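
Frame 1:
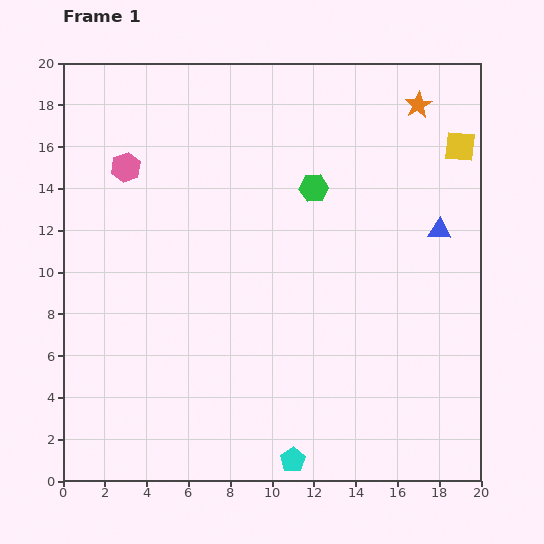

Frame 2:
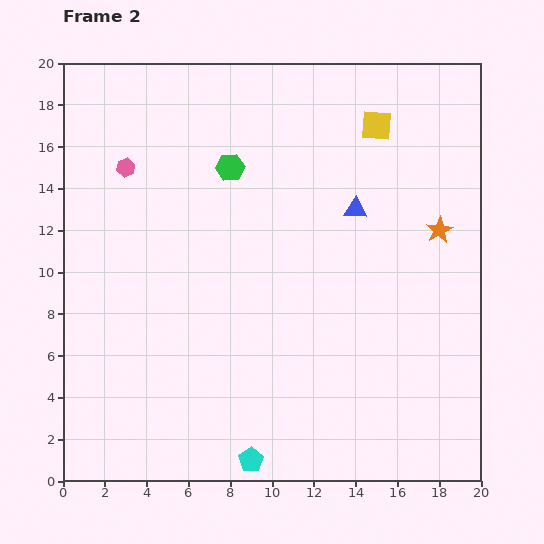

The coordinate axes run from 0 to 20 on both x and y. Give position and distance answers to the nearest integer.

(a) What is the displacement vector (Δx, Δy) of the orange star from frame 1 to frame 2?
(1, -6)

The orange star was at (17, 18) in frame 1 and (18, 12) in frame 2.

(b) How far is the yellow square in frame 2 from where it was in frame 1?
4

The yellow square moved from (19, 16) to (15, 17), a distance of √(4² + 1²) ≈ 4.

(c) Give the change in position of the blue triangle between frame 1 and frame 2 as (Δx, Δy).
(-4, 1)

The blue triangle was at (18, 12) in frame 1 and (14, 13) in frame 2.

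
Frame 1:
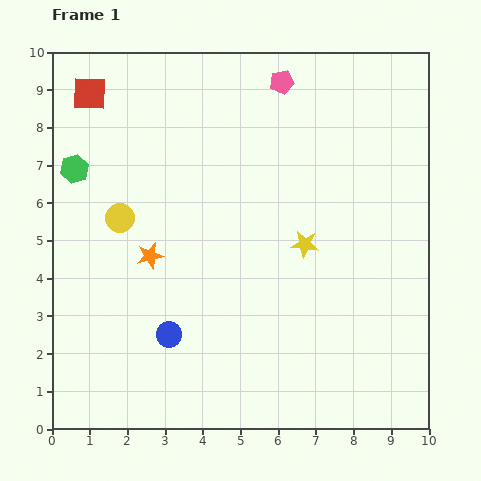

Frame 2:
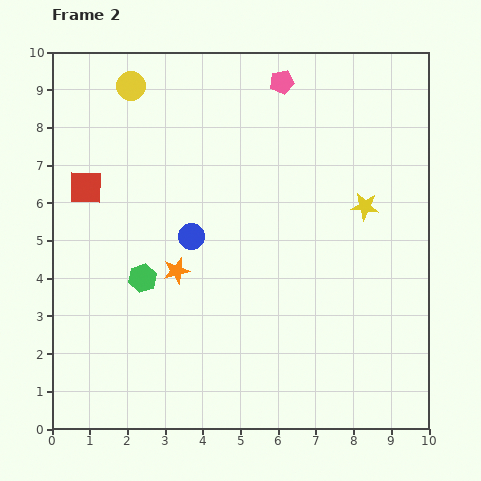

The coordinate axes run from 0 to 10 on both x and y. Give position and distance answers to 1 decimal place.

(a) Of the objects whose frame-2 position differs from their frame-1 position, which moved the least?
the orange star

(moved 0.8)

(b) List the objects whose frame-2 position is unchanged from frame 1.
the pink pentagon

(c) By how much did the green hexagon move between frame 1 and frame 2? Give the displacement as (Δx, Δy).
(1.8, -2.9)

The green hexagon was at (0.6, 6.9) in frame 1 and (2.4, 4.0) in frame 2.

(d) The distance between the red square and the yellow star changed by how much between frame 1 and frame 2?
+0.4

Distance in frame 1: 7.0. Distance in frame 2: 7.4.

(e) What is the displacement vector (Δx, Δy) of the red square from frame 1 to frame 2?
(-0.1, -2.5)

The red square was at (1.0, 8.9) in frame 1 and (0.9, 6.4) in frame 2.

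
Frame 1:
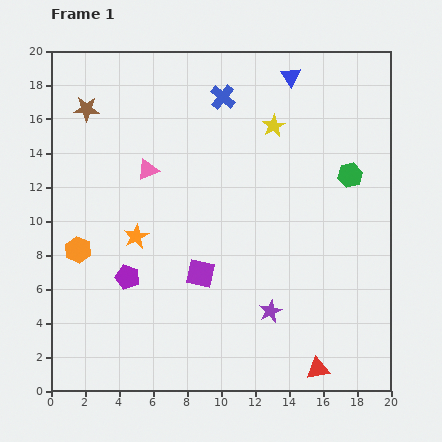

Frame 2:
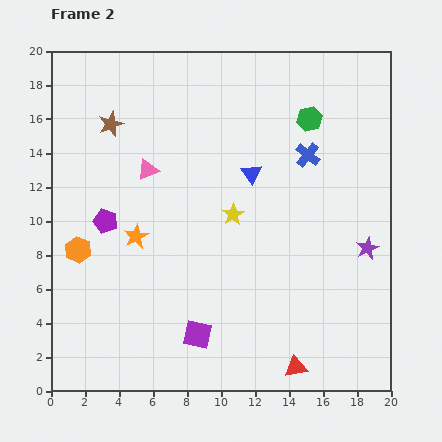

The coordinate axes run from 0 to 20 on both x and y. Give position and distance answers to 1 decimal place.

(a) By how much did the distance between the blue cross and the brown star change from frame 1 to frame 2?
+3.7

Distance in frame 1: 8.0. Distance in frame 2: 11.7.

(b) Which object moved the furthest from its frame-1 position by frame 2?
the purple star

(moved 6.8; next 6.1)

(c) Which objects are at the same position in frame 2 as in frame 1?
the pink triangle, the orange hexagon, the orange star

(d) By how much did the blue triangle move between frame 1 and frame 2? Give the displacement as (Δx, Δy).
(-2.3, -5.7)

The blue triangle was at (14.1, 18.5) in frame 1 and (11.8, 12.8) in frame 2.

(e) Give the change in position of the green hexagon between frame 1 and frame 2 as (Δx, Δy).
(-2.4, 3.3)

The green hexagon was at (17.6, 12.7) in frame 1 and (15.2, 16.0) in frame 2.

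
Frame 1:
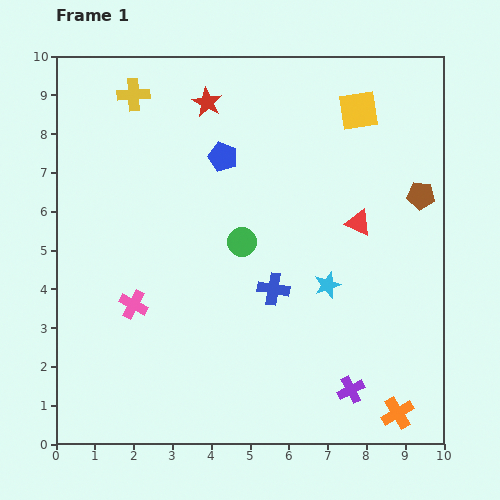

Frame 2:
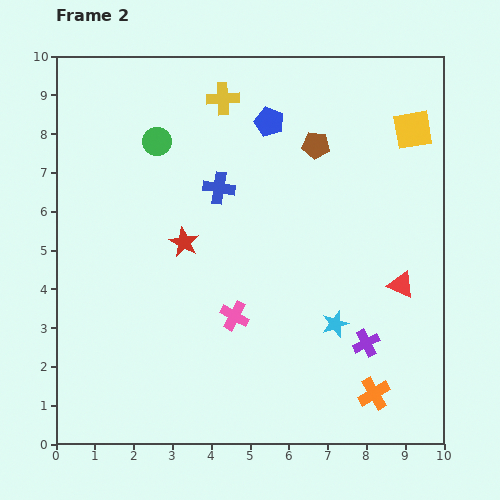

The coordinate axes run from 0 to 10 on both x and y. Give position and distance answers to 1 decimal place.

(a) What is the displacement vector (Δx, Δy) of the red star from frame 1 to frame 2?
(-0.6, -3.6)

The red star was at (3.9, 8.8) in frame 1 and (3.3, 5.2) in frame 2.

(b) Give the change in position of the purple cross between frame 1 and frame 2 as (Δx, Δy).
(0.4, 1.2)

The purple cross was at (7.6, 1.4) in frame 1 and (8.0, 2.6) in frame 2.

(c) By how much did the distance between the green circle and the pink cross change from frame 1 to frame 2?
+1.7

Distance in frame 1: 3.2. Distance in frame 2: 4.9.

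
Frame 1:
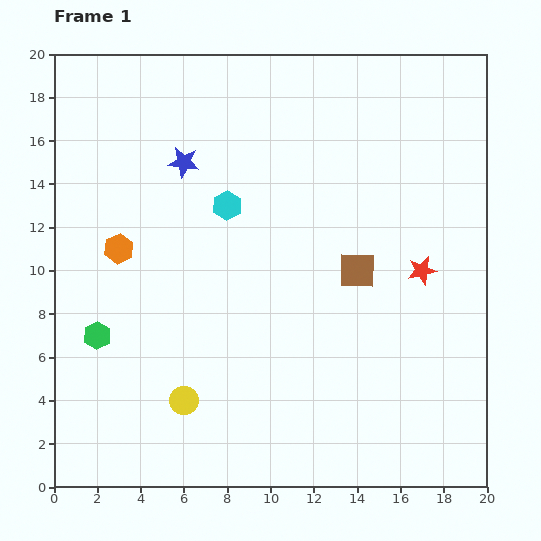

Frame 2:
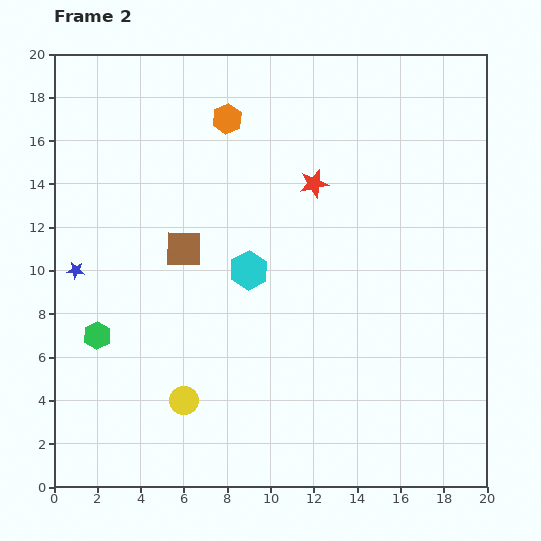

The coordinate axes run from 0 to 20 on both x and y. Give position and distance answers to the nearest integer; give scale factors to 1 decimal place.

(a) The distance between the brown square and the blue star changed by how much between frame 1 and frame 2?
-4

Distance in frame 1: 9. Distance in frame 2: 5.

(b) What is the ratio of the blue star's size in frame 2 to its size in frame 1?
0.6×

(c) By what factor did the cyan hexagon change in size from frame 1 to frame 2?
1.3×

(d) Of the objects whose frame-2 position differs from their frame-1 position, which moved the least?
the cyan hexagon

(moved 3)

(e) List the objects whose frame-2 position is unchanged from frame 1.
the green hexagon, the yellow circle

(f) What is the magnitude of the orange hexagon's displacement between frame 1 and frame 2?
8

The orange hexagon moved from (3, 11) to (8, 17), a distance of √(5² + 6²) ≈ 8.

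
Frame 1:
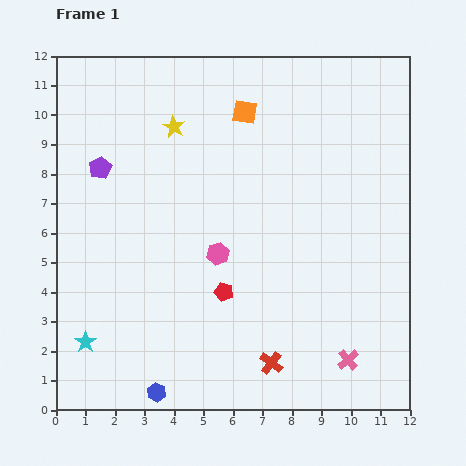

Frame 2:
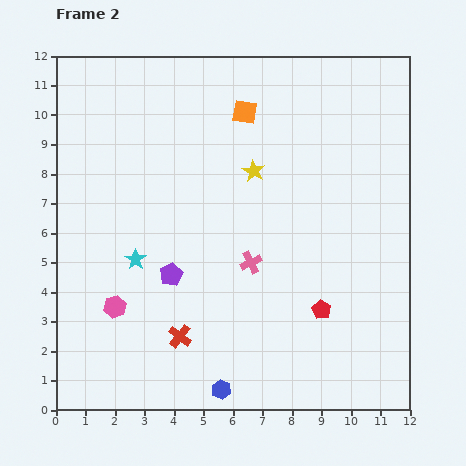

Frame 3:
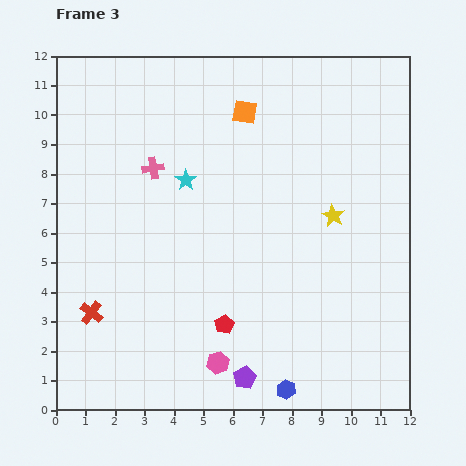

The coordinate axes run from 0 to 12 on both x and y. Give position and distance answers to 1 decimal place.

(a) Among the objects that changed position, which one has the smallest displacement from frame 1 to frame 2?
the blue hexagon

(moved 2.2)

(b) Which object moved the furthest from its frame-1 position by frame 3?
the pink cross

(moved 9.3; next 8.6)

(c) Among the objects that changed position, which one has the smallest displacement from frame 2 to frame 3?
the blue hexagon

(moved 2.2)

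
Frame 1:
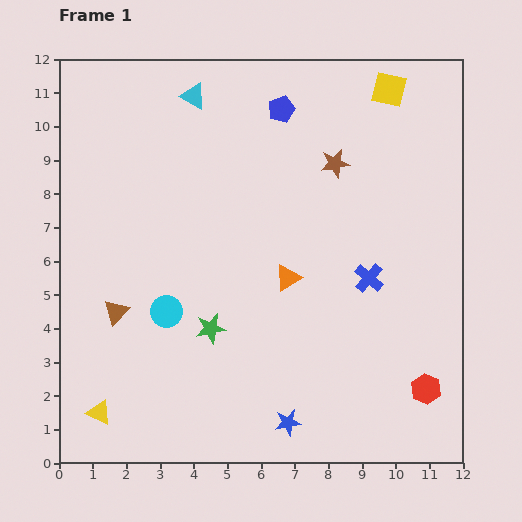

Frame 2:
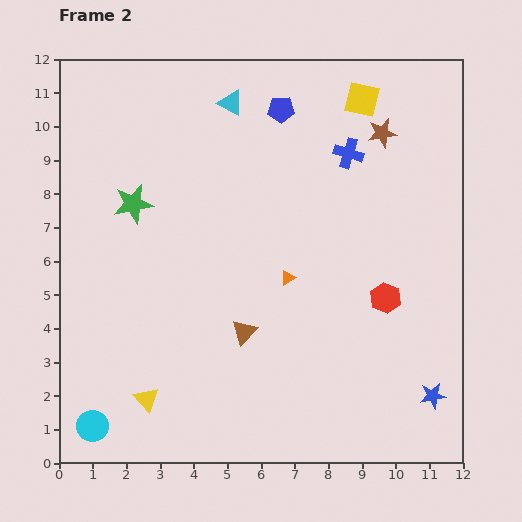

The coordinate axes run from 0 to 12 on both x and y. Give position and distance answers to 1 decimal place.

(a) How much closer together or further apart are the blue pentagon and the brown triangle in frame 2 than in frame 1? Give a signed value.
-1.0

Distance in frame 1: 7.7. Distance in frame 2: 6.7.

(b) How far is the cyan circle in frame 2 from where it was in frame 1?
4.0

The cyan circle moved from (3.2, 4.5) to (1.0, 1.1), a distance of √(2.2² + 3.4²) ≈ 4.0.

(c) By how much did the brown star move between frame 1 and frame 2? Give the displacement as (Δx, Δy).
(1.4, 0.9)

The brown star was at (8.2, 8.9) in frame 1 and (9.6, 9.8) in frame 2.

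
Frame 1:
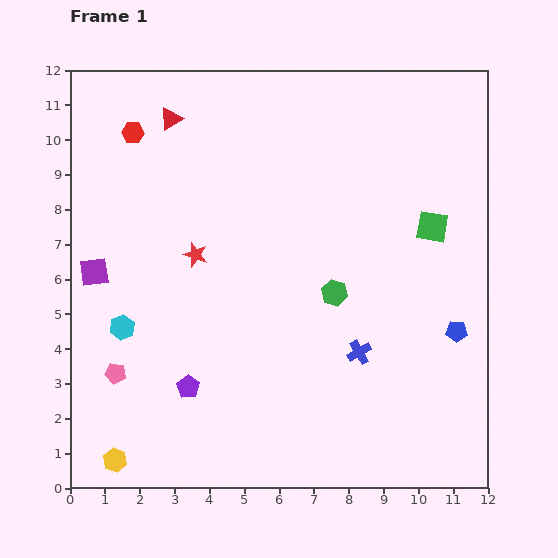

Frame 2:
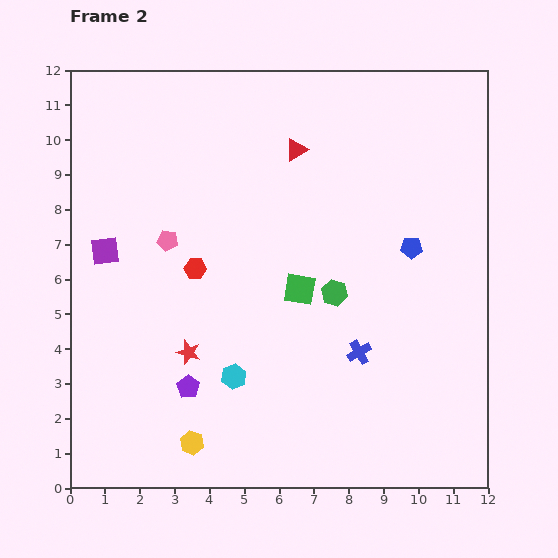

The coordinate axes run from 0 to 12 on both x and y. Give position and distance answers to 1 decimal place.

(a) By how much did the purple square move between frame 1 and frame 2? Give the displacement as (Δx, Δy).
(0.3, 0.6)

The purple square was at (0.7, 6.2) in frame 1 and (1.0, 6.8) in frame 2.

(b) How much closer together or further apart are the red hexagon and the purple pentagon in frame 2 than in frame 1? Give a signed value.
-4.1

Distance in frame 1: 7.5. Distance in frame 2: 3.4.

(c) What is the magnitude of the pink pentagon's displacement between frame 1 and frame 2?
4.1

The pink pentagon moved from (1.3, 3.3) to (2.8, 7.1), a distance of √(1.5² + 3.8²) ≈ 4.1.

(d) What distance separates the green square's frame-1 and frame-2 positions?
4.2

The green square moved from (10.4, 7.5) to (6.6, 5.7), a distance of √(3.8² + 1.8²) ≈ 4.2.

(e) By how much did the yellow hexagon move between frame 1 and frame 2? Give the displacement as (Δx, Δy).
(2.2, 0.5)

The yellow hexagon was at (1.3, 0.8) in frame 1 and (3.5, 1.3) in frame 2.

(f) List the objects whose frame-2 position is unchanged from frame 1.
the blue cross, the green hexagon, the purple pentagon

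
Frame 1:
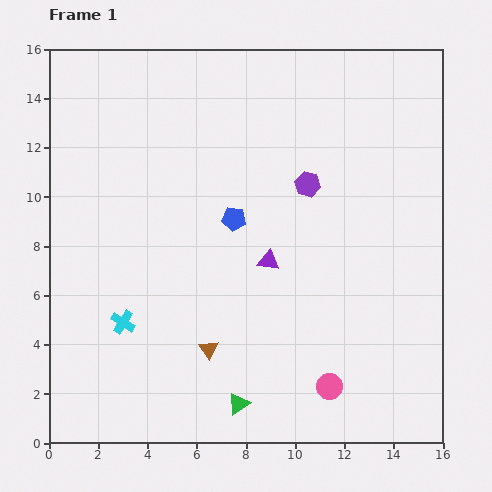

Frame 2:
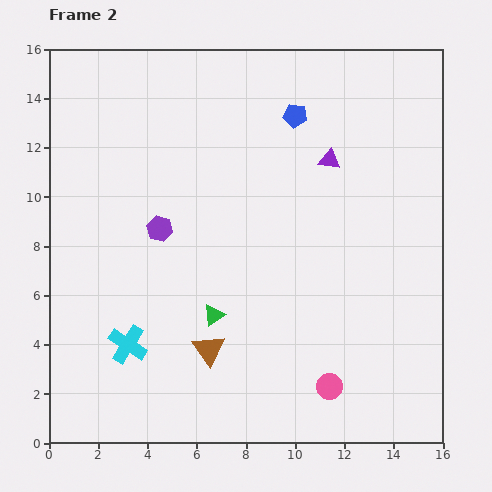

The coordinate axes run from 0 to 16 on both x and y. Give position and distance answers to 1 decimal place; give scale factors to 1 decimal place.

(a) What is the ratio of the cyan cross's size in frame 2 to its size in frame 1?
1.6×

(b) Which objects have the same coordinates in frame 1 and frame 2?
the pink circle, the brown triangle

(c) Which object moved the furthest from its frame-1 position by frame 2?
the purple hexagon

(moved 6.3; next 4.9)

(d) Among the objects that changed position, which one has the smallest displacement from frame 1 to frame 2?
the cyan cross

(moved 0.9)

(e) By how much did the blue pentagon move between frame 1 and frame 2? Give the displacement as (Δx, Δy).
(2.5, 4.2)

The blue pentagon was at (7.5, 9.1) in frame 1 and (10.0, 13.3) in frame 2.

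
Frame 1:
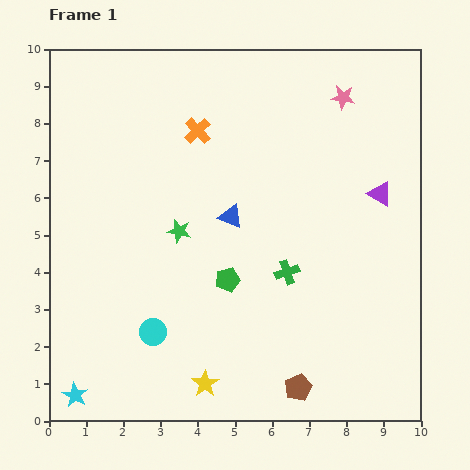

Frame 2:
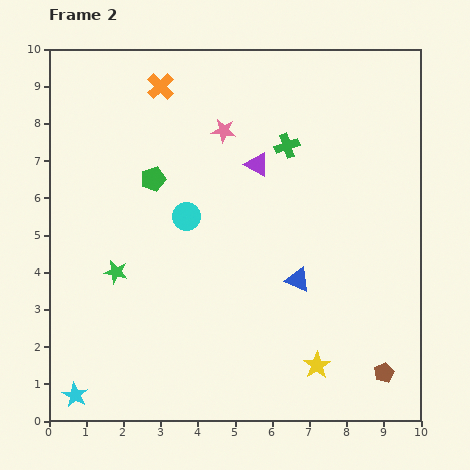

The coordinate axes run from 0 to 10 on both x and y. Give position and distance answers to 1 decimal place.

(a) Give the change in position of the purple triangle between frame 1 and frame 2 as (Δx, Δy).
(-3.3, 0.8)

The purple triangle was at (8.9, 6.1) in frame 1 and (5.6, 6.9) in frame 2.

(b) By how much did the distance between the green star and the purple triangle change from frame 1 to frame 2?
-0.7

Distance in frame 1: 5.5. Distance in frame 2: 4.8.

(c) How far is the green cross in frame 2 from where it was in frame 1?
3.4

The green cross moved from (6.4, 4.0) to (6.4, 7.4), a distance of √(0.0² + 3.4²) ≈ 3.4.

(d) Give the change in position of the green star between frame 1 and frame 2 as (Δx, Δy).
(-1.7, -1.1)

The green star was at (3.5, 5.1) in frame 1 and (1.8, 4.0) in frame 2.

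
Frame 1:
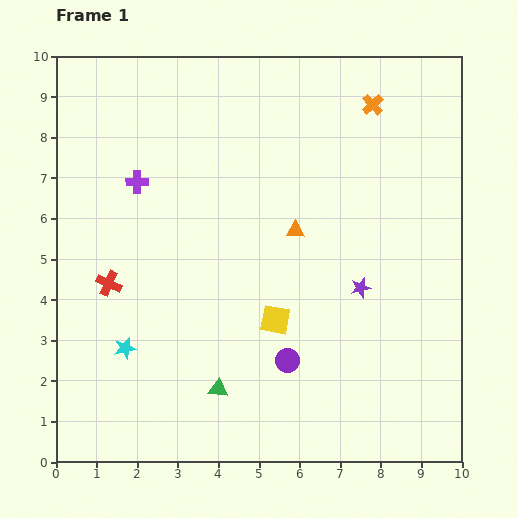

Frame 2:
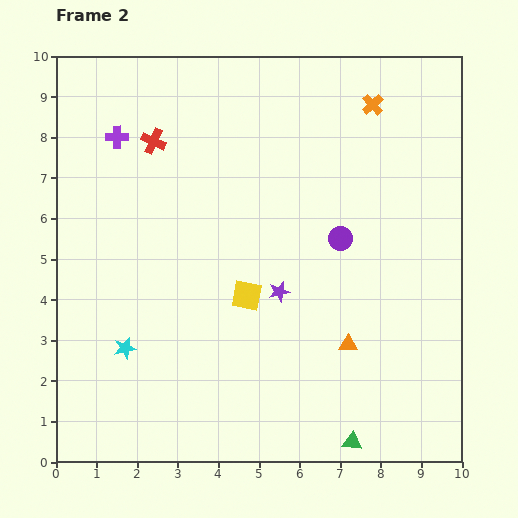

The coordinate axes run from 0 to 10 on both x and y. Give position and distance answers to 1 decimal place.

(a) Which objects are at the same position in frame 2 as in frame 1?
the cyan star, the orange cross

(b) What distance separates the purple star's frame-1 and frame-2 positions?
2.0

The purple star moved from (7.5, 4.3) to (5.5, 4.2), a distance of √(2.0² + 0.1²) ≈ 2.0.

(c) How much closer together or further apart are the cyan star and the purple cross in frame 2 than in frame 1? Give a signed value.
+1.1

Distance in frame 1: 4.1. Distance in frame 2: 5.2.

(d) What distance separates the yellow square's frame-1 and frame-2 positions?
0.9

The yellow square moved from (5.4, 3.5) to (4.7, 4.1), a distance of √(0.7² + 0.6²) ≈ 0.9.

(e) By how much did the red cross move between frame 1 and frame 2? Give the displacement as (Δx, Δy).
(1.1, 3.5)

The red cross was at (1.3, 4.4) in frame 1 and (2.4, 7.9) in frame 2.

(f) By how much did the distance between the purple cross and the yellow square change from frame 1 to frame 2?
+0.2

Distance in frame 1: 4.8. Distance in frame 2: 5.0.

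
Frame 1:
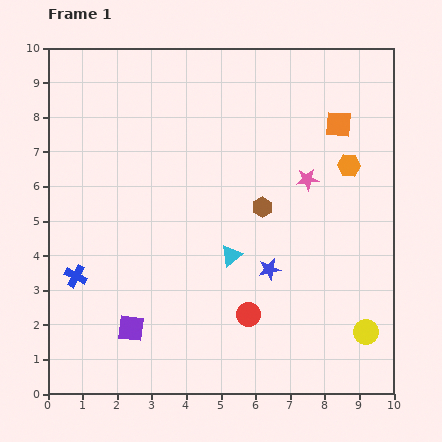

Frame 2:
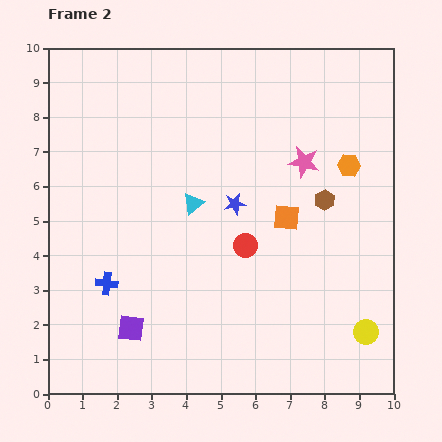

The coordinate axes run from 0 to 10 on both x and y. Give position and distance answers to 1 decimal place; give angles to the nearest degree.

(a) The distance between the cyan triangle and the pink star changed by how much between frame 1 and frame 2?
+0.3

Distance in frame 1: 3.1. Distance in frame 2: 3.4.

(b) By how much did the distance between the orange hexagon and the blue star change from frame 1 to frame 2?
-0.3

Distance in frame 1: 3.8. Distance in frame 2: 3.5.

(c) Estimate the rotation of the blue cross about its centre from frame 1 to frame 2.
22° counter-clockwise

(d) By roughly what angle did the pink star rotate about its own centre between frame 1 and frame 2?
18° clockwise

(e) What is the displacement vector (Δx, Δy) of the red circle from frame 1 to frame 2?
(-0.1, 2.0)

The red circle was at (5.8, 2.3) in frame 1 and (5.7, 4.3) in frame 2.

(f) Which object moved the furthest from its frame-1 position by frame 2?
the orange square

(moved 3.1; next 2.1)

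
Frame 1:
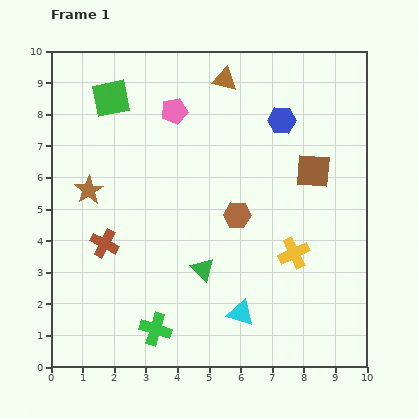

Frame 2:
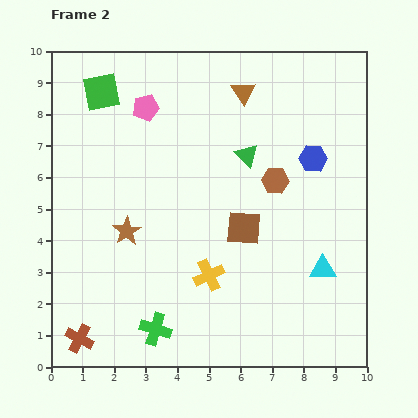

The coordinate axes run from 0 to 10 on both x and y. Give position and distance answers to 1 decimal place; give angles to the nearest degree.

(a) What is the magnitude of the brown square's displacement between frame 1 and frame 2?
2.8

The brown square moved from (8.3, 6.2) to (6.1, 4.4), a distance of √(2.2² + 1.8²) ≈ 2.8.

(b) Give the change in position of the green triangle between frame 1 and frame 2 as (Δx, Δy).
(1.4, 3.6)

The green triangle was at (4.8, 3.1) in frame 1 and (6.2, 6.7) in frame 2.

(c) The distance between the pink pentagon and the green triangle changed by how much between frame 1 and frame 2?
-1.6

Distance in frame 1: 5.1. Distance in frame 2: 3.5.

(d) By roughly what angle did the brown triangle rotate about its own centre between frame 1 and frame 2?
43° clockwise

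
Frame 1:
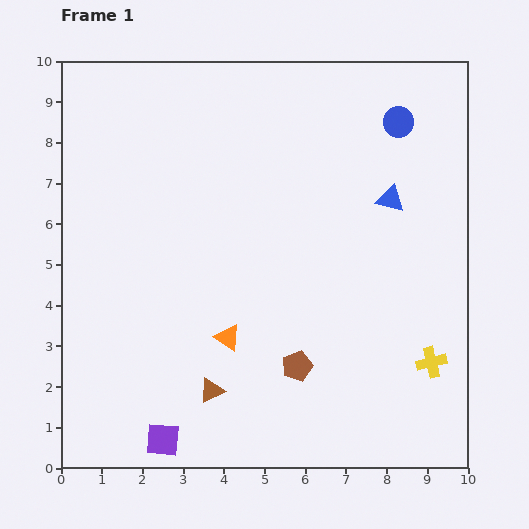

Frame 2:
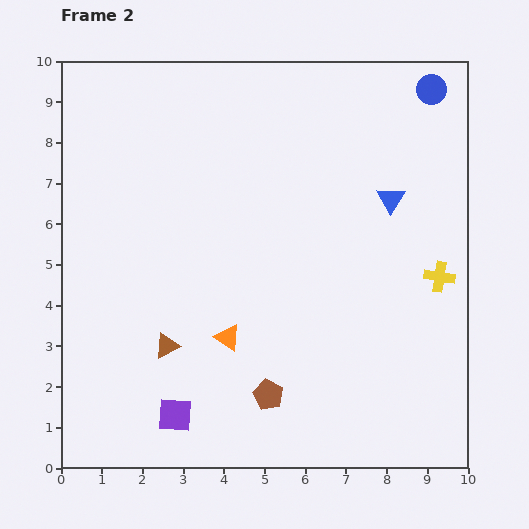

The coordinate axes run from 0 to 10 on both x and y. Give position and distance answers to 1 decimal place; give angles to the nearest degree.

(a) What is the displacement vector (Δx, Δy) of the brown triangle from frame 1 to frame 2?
(-1.1, 1.1)

The brown triangle was at (3.7, 1.9) in frame 1 and (2.6, 3.0) in frame 2.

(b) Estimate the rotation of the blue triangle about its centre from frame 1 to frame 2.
48° clockwise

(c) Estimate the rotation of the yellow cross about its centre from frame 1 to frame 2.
23° clockwise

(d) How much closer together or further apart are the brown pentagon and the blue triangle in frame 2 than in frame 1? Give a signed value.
+1.0

Distance in frame 1: 4.7. Distance in frame 2: 5.7.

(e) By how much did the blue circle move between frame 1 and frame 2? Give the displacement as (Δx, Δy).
(0.8, 0.8)

The blue circle was at (8.3, 8.5) in frame 1 and (9.1, 9.3) in frame 2.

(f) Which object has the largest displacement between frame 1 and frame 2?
the yellow cross

(moved 2.1; next 1.6)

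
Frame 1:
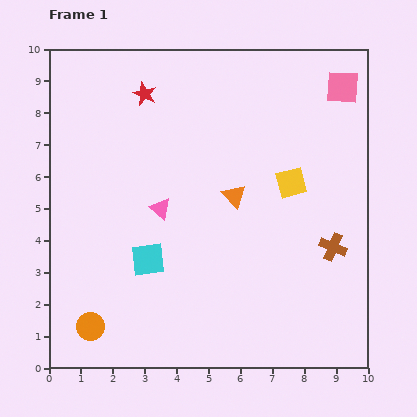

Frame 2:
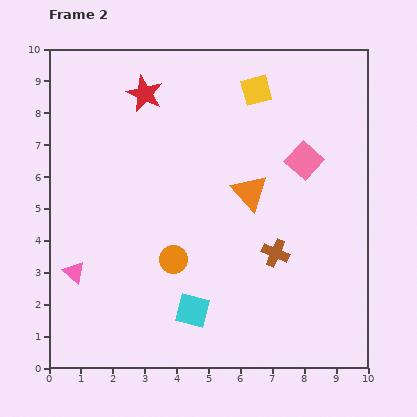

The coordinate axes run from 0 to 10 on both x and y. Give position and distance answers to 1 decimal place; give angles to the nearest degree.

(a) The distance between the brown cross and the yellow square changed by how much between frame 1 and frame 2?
+2.7

Distance in frame 1: 2.4. Distance in frame 2: 5.1.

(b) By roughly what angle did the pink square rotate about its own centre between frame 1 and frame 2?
38° clockwise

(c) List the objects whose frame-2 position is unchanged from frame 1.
the red star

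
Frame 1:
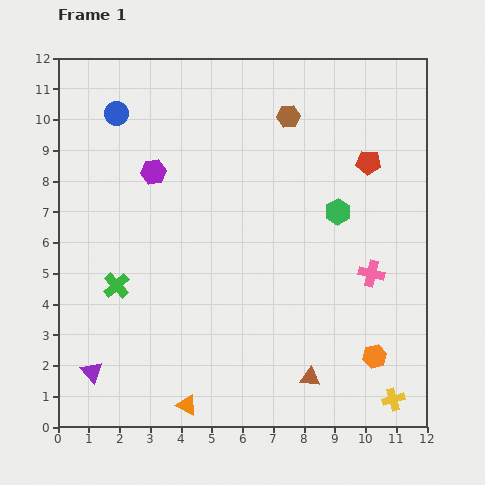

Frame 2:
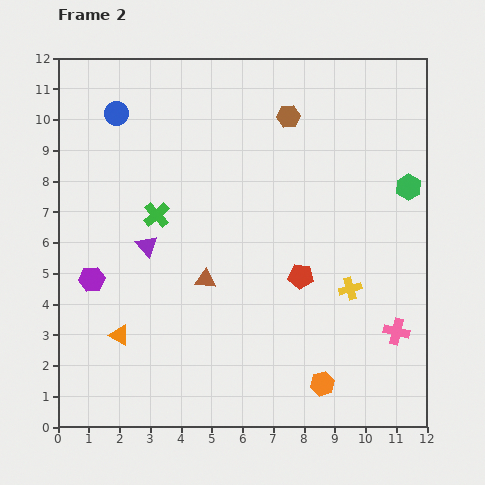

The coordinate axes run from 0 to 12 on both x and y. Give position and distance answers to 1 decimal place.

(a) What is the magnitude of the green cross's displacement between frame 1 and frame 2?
2.6

The green cross moved from (1.9, 4.6) to (3.2, 6.9), a distance of √(1.3² + 2.3²) ≈ 2.6.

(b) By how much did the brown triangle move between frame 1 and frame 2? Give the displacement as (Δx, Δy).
(-3.4, 3.2)

The brown triangle was at (8.2, 1.6) in frame 1 and (4.8, 4.8) in frame 2.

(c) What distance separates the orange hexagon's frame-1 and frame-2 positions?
1.9

The orange hexagon moved from (10.3, 2.3) to (8.6, 1.4), a distance of √(1.7² + 0.9²) ≈ 1.9.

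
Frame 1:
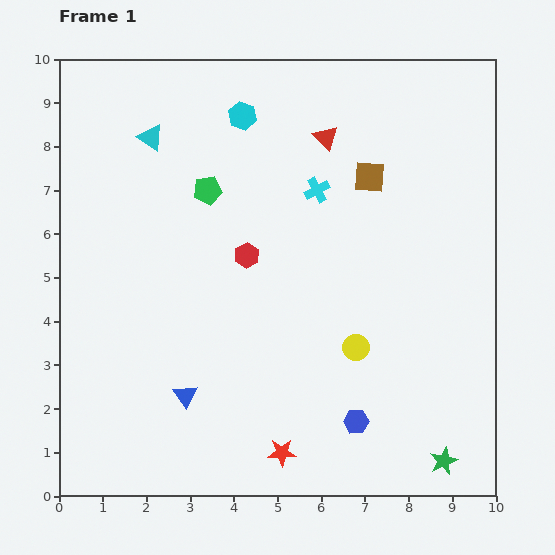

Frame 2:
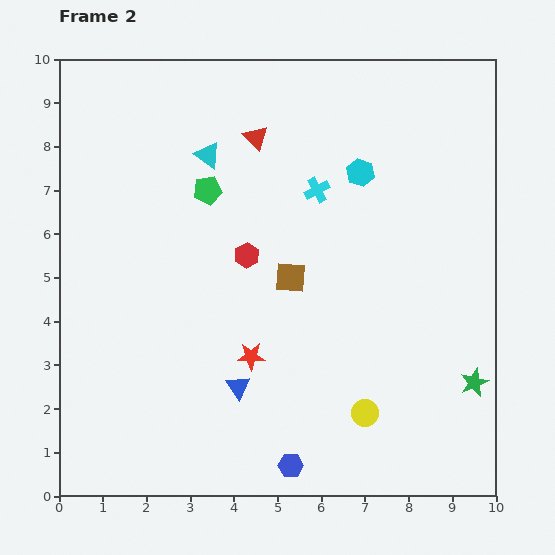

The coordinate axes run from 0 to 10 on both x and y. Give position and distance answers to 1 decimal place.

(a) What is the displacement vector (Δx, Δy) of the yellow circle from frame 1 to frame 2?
(0.2, -1.5)

The yellow circle was at (6.8, 3.4) in frame 1 and (7.0, 1.9) in frame 2.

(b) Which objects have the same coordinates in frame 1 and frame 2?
the green pentagon, the red hexagon, the cyan cross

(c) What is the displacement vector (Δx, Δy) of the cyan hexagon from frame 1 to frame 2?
(2.7, -1.3)

The cyan hexagon was at (4.2, 8.7) in frame 1 and (6.9, 7.4) in frame 2.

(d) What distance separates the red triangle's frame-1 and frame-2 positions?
1.6

The red triangle moved from (6.1, 8.2) to (4.5, 8.2), a distance of √(1.6² + 0.0²) ≈ 1.6.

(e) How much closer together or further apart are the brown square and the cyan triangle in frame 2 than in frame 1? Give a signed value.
-1.7

Distance in frame 1: 5.1. Distance in frame 2: 3.4.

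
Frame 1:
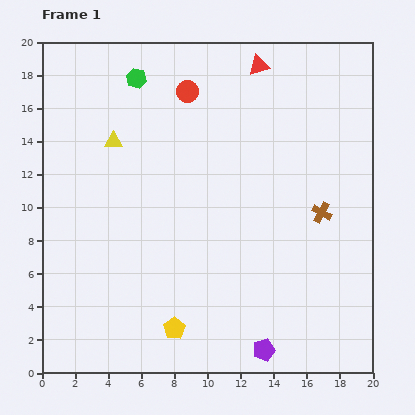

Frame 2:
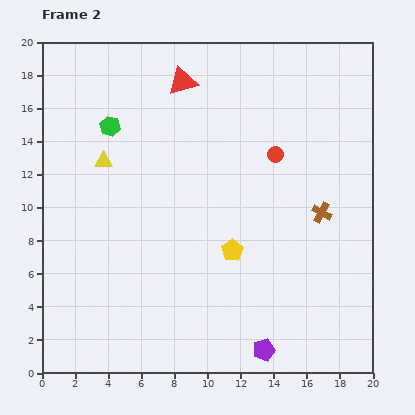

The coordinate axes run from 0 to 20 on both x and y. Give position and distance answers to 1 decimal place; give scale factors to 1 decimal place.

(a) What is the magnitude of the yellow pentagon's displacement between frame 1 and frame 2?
5.9

The yellow pentagon moved from (8.0, 2.7) to (11.5, 7.4), a distance of √(3.5² + 4.7²) ≈ 5.9.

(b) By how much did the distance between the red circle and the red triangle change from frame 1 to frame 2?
+2.5

Distance in frame 1: 4.6. Distance in frame 2: 7.1.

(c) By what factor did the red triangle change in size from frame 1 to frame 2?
1.4×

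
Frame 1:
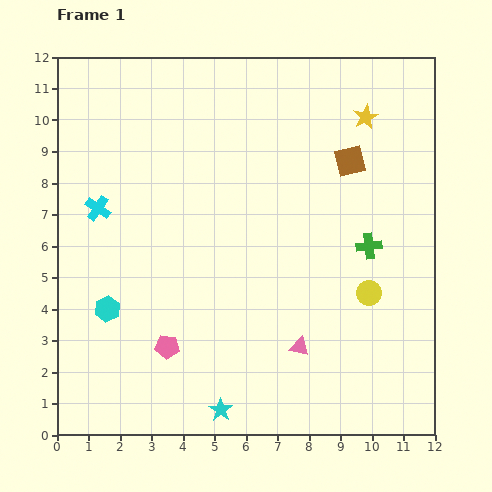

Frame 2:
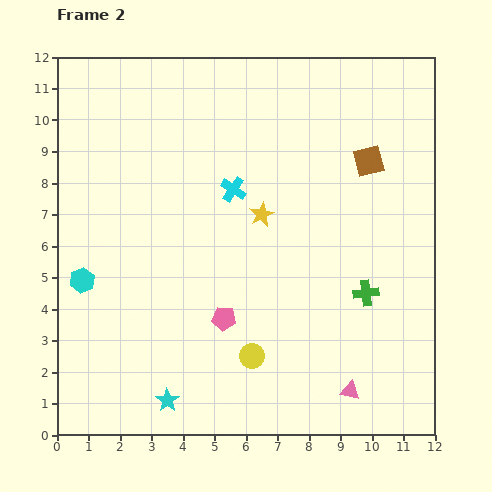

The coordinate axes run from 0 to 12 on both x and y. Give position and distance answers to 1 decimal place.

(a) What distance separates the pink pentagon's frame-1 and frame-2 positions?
2.0

The pink pentagon moved from (3.5, 2.8) to (5.3, 3.7), a distance of √(1.8² + 0.9²) ≈ 2.0.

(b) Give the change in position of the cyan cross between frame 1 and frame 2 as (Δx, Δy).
(4.3, 0.6)

The cyan cross was at (1.3, 7.2) in frame 1 and (5.6, 7.8) in frame 2.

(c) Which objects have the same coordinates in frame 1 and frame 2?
none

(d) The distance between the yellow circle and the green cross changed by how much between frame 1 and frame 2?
+2.6

Distance in frame 1: 1.5. Distance in frame 2: 4.1.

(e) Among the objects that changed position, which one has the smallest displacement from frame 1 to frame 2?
the brown square

(moved 0.6)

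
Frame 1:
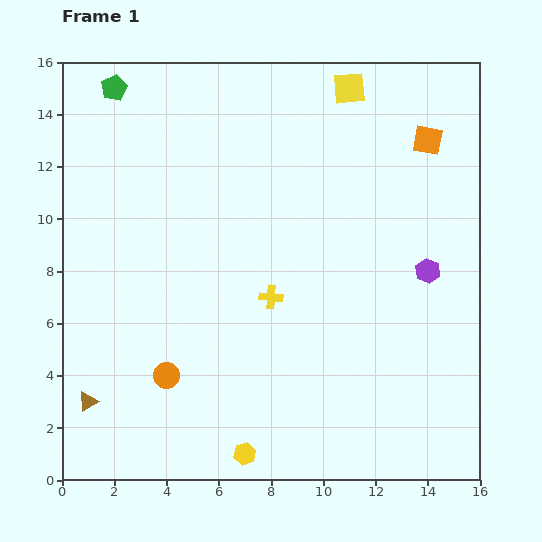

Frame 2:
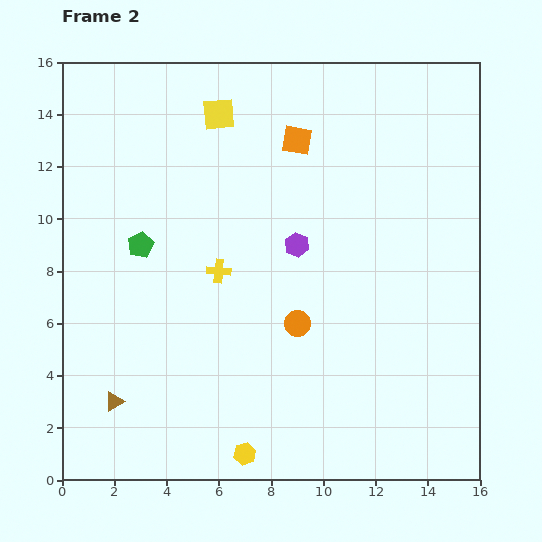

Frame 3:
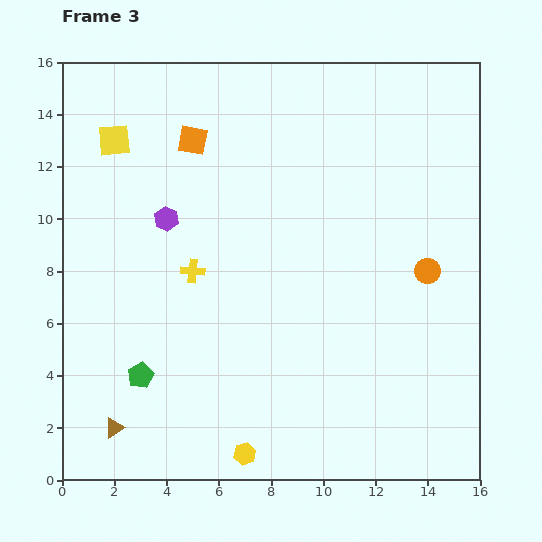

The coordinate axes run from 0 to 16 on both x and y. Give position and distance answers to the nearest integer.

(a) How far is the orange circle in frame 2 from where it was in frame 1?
5

The orange circle moved from (4, 4) to (9, 6), a distance of √(5² + 2²) ≈ 5.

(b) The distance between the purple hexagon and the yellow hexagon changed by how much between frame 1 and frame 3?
-1

Distance in frame 1: 10. Distance in frame 3: 9.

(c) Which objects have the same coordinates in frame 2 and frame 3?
the yellow hexagon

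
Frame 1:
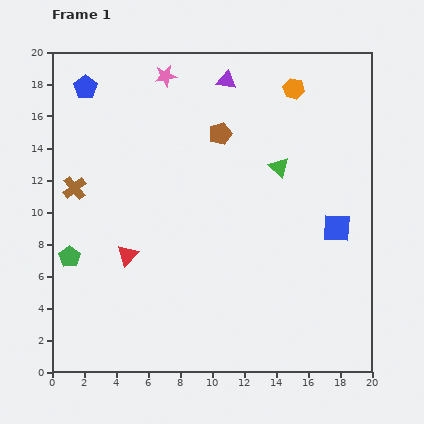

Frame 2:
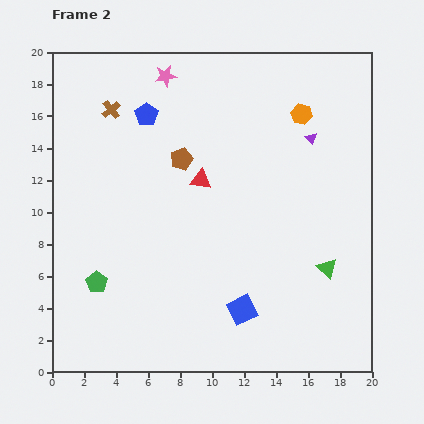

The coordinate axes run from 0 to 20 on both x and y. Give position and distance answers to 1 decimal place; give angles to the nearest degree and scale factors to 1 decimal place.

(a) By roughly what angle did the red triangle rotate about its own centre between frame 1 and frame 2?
53° clockwise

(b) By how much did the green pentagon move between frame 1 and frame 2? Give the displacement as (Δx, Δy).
(1.7, -1.6)

The green pentagon was at (1.1, 7.2) in frame 1 and (2.8, 5.6) in frame 2.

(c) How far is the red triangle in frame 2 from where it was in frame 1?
6.6

The red triangle moved from (4.7, 7.3) to (9.3, 12.0), a distance of √(4.6² + 4.7²) ≈ 6.6.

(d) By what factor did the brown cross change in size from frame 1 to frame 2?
0.8×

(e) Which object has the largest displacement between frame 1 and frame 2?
the blue square

(moved 7.8; next 7.0)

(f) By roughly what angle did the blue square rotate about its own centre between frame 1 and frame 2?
29° counter-clockwise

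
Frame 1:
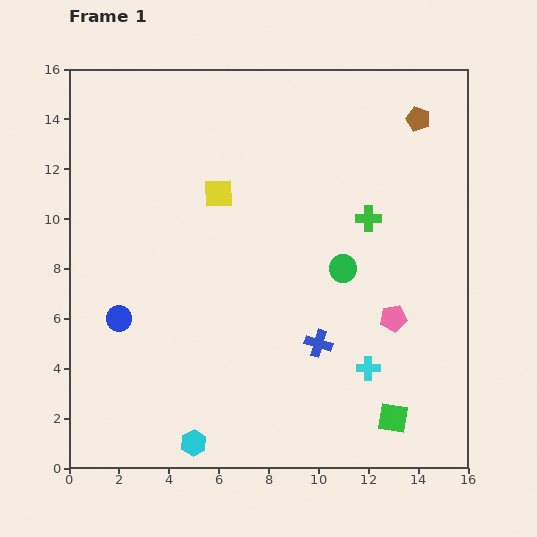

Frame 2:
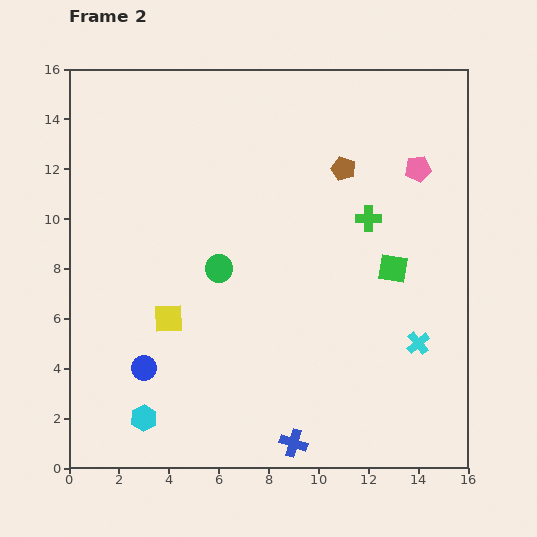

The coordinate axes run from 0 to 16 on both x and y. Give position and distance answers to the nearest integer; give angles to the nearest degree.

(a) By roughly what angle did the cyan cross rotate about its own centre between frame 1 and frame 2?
39° counter-clockwise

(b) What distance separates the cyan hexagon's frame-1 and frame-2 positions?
2

The cyan hexagon moved from (5, 1) to (3, 2), a distance of √(2² + 1²) ≈ 2.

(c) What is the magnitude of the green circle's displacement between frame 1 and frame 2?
5

The green circle moved from (11, 8) to (6, 8), a distance of √(5² + 0²) ≈ 5.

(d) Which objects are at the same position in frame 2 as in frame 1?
the green cross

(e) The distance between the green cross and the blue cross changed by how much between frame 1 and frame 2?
+4

Distance in frame 1: 5. Distance in frame 2: 9.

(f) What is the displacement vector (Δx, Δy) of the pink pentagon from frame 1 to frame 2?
(1, 6)

The pink pentagon was at (13, 6) in frame 1 and (14, 12) in frame 2.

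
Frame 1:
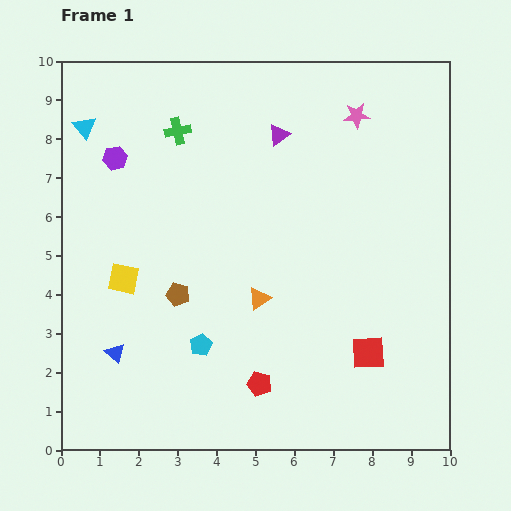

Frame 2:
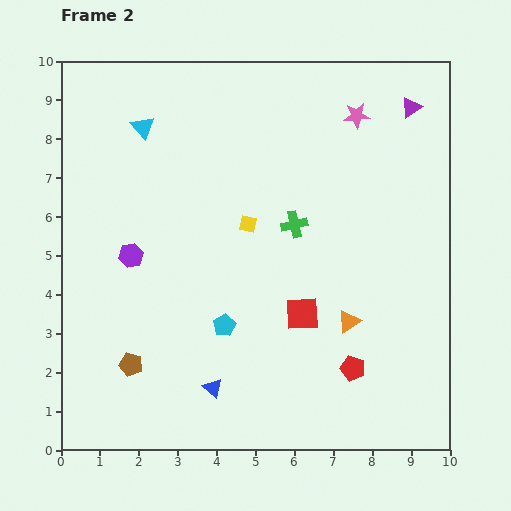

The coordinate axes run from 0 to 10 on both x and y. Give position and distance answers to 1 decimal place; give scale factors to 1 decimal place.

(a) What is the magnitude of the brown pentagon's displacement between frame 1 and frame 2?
2.2

The brown pentagon moved from (3.0, 4.0) to (1.8, 2.2), a distance of √(1.2² + 1.8²) ≈ 2.2.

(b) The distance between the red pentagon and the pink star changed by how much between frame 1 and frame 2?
-0.8

Distance in frame 1: 7.3. Distance in frame 2: 6.5.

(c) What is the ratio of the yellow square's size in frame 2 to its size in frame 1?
0.6×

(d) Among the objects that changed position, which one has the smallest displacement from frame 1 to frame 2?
the cyan pentagon

(moved 0.8)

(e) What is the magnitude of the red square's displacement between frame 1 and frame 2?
2.0

The red square moved from (7.9, 2.5) to (6.2, 3.5), a distance of √(1.7² + 1.0²) ≈ 2.0.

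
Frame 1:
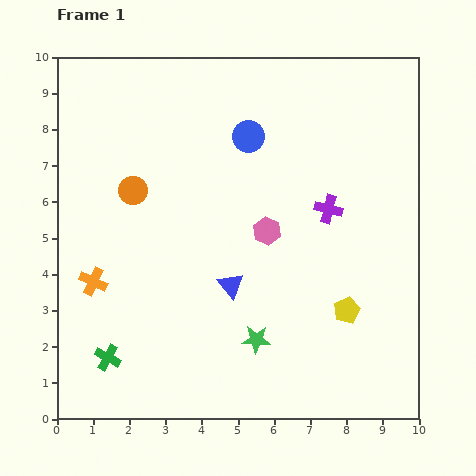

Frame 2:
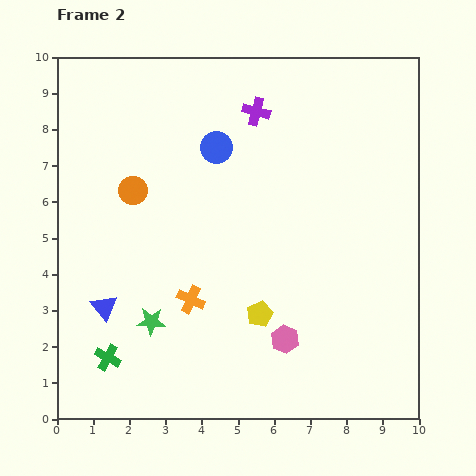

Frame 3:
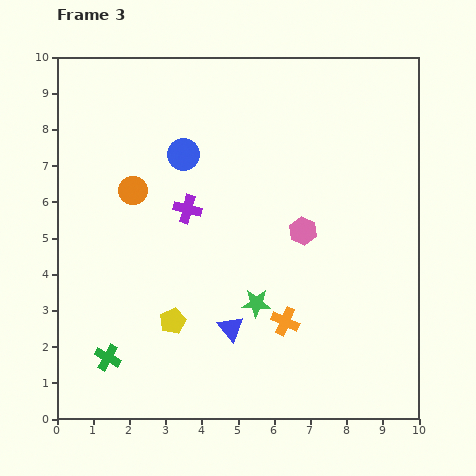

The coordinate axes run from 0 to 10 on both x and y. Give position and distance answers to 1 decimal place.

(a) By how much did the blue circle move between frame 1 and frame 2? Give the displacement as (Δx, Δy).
(-0.9, -0.3)

The blue circle was at (5.3, 7.8) in frame 1 and (4.4, 7.5) in frame 2.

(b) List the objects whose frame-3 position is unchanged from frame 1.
the green cross, the orange circle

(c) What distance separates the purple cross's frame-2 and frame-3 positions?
3.3

The purple cross moved from (5.5, 8.5) to (3.6, 5.8), a distance of √(1.9² + 2.7²) ≈ 3.3.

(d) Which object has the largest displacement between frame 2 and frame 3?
the blue triangle

(moved 3.6; next 3.3)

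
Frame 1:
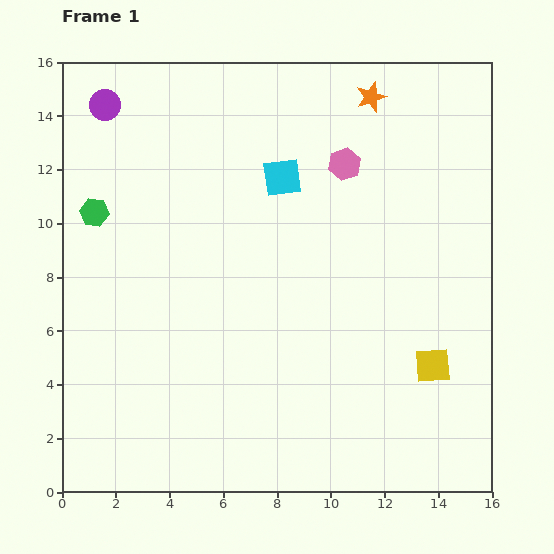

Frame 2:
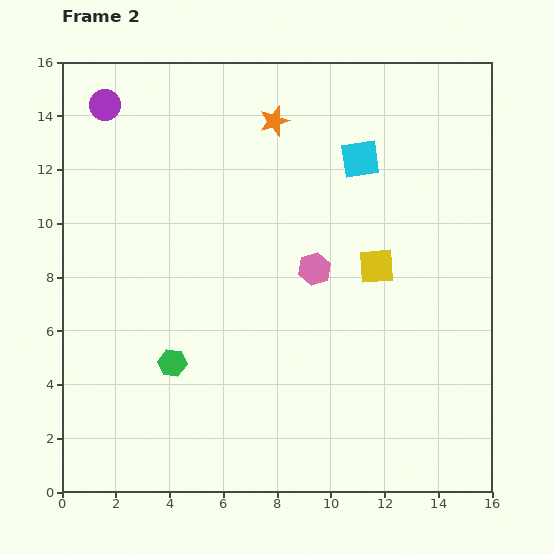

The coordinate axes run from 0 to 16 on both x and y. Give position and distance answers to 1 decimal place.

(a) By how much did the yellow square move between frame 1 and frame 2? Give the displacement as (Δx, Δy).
(-2.1, 3.7)

The yellow square was at (13.8, 4.7) in frame 1 and (11.7, 8.4) in frame 2.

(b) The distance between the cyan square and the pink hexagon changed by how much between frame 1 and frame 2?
+2.0

Distance in frame 1: 2.4. Distance in frame 2: 4.4.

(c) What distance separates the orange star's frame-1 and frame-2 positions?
3.7

The orange star moved from (11.5, 14.7) to (7.9, 13.8), a distance of √(3.6² + 0.9²) ≈ 3.7.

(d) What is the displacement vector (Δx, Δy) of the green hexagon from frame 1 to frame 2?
(2.9, -5.6)

The green hexagon was at (1.2, 10.4) in frame 1 and (4.1, 4.8) in frame 2.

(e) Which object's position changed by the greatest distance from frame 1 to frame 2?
the green hexagon

(moved 6.3; next 4.3)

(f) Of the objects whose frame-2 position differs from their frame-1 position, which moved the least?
the cyan square

(moved 3.0)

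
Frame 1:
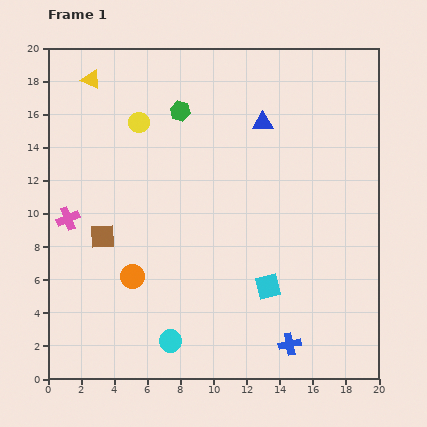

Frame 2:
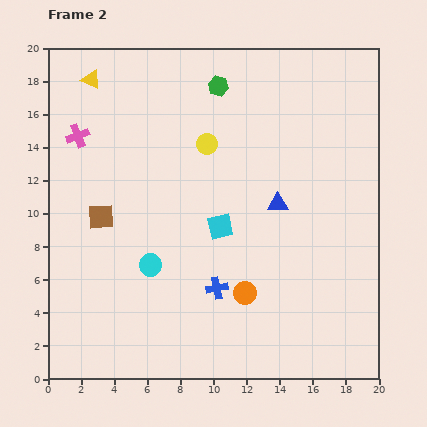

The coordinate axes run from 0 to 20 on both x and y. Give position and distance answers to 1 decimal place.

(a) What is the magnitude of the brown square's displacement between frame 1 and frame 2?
1.2

The brown square moved from (3.3, 8.6) to (3.2, 9.8), a distance of √(0.1² + 1.2²) ≈ 1.2.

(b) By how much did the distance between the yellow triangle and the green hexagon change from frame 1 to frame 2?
+2.0

Distance in frame 1: 5.7. Distance in frame 2: 7.7.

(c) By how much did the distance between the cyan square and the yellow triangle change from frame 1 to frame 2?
-4.7

Distance in frame 1: 16.5. Distance in frame 2: 11.8.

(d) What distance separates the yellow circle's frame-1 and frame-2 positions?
4.3

The yellow circle moved from (5.5, 15.5) to (9.6, 14.2), a distance of √(4.1² + 1.3²) ≈ 4.3.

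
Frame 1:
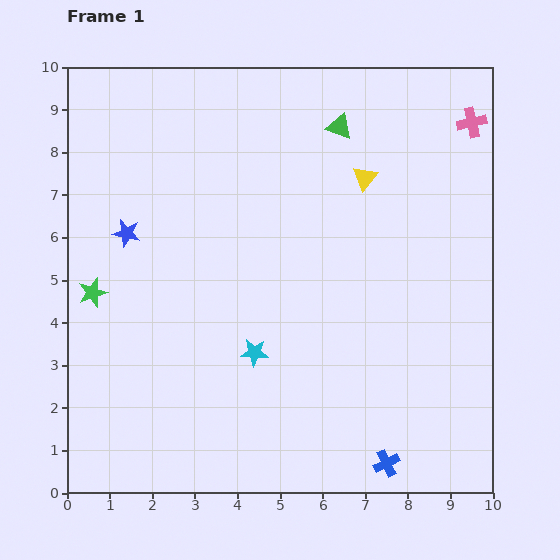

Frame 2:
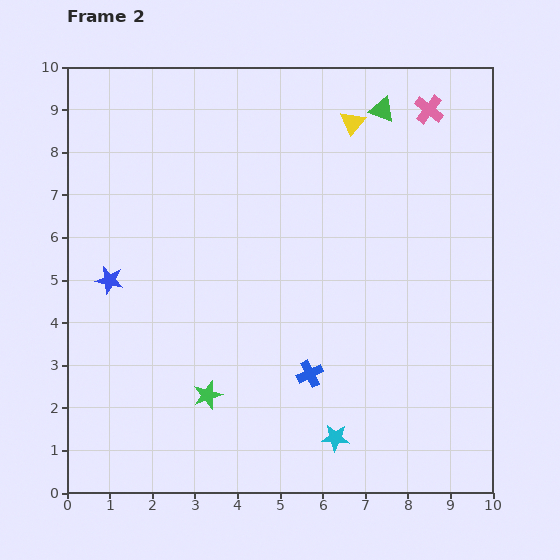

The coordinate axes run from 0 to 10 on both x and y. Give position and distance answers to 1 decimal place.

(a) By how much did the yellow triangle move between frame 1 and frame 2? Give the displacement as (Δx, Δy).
(-0.3, 1.3)

The yellow triangle was at (7.0, 7.4) in frame 1 and (6.7, 8.7) in frame 2.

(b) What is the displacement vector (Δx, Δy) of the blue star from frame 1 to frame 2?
(-0.4, -1.1)

The blue star was at (1.4, 6.1) in frame 1 and (1.0, 5.0) in frame 2.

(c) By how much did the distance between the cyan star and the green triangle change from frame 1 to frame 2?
+2.1

Distance in frame 1: 5.7. Distance in frame 2: 7.8.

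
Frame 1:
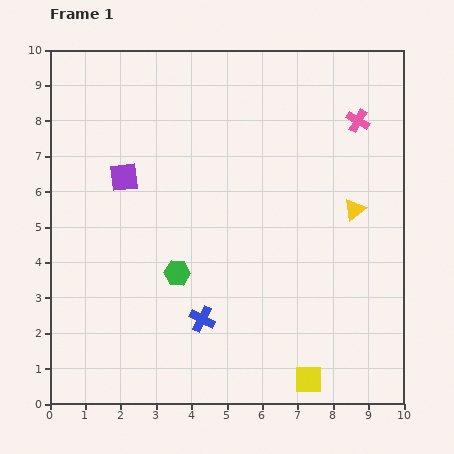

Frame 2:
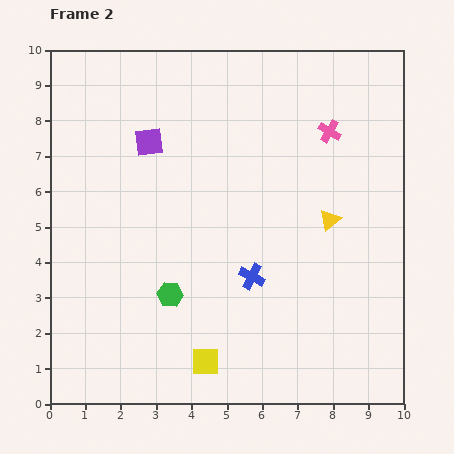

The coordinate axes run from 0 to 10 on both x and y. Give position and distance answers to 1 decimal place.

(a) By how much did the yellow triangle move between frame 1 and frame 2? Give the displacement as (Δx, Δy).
(-0.7, -0.3)

The yellow triangle was at (8.6, 5.5) in frame 1 and (7.9, 5.2) in frame 2.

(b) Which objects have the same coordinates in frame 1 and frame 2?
none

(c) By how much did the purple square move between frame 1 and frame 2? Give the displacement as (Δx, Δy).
(0.7, 1.0)

The purple square was at (2.1, 6.4) in frame 1 and (2.8, 7.4) in frame 2.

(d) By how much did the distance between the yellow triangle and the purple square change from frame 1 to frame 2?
-1.0

Distance in frame 1: 6.6. Distance in frame 2: 5.6.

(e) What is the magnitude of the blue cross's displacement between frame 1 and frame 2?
1.8

The blue cross moved from (4.3, 2.4) to (5.7, 3.6), a distance of √(1.4² + 1.2²) ≈ 1.8.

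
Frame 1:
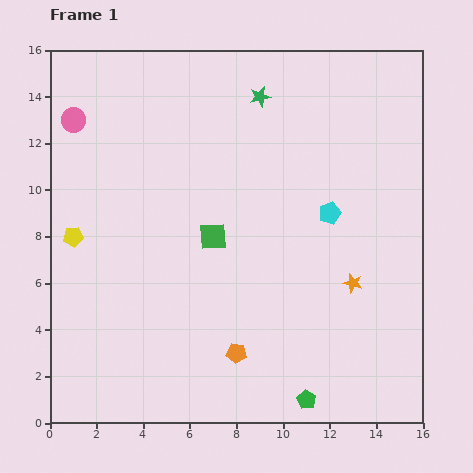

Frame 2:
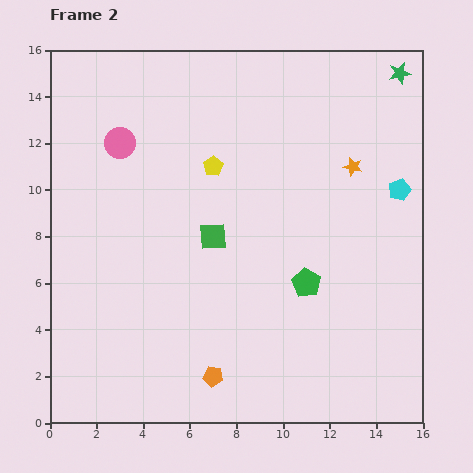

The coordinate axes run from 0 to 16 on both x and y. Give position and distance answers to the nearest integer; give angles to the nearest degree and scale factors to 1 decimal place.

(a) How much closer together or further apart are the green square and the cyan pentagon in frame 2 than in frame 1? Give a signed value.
+3

Distance in frame 1: 5. Distance in frame 2: 8.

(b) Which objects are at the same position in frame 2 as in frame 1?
the green square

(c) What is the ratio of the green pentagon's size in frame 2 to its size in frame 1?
1.5×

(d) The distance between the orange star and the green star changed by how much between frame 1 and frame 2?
-5

Distance in frame 1: 9. Distance in frame 2: 4.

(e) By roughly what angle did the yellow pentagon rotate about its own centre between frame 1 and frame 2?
25° counter-clockwise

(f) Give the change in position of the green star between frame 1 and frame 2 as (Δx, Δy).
(6, 1)

The green star was at (9, 14) in frame 1 and (15, 15) in frame 2.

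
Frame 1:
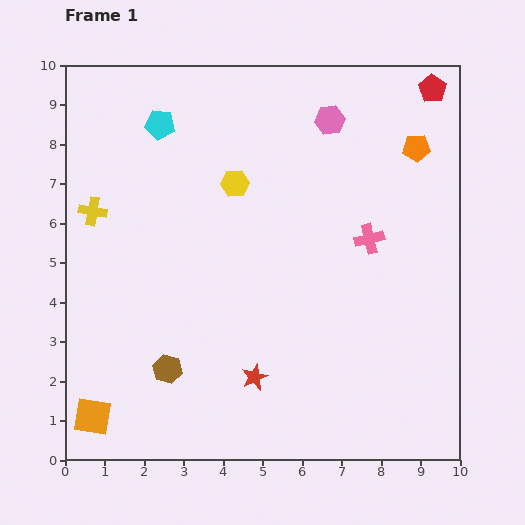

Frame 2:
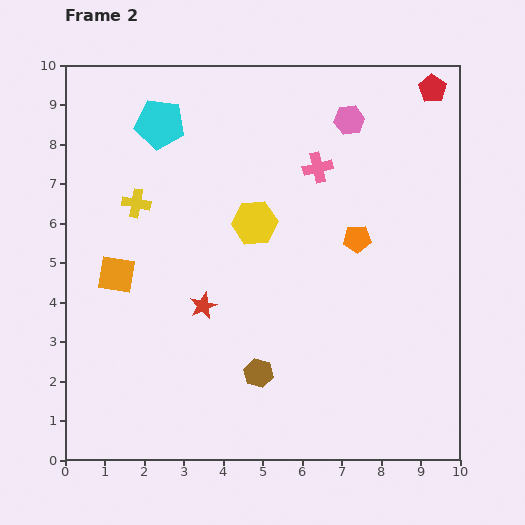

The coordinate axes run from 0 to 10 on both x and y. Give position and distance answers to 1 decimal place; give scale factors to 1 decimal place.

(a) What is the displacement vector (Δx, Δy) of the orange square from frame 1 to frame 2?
(0.6, 3.6)

The orange square was at (0.7, 1.1) in frame 1 and (1.3, 4.7) in frame 2.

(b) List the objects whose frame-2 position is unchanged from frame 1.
the cyan pentagon, the red pentagon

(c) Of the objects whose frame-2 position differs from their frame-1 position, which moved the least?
the pink hexagon

(moved 0.5)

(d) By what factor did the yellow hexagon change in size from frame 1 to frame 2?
1.6×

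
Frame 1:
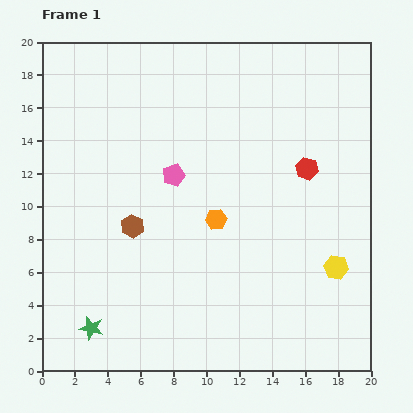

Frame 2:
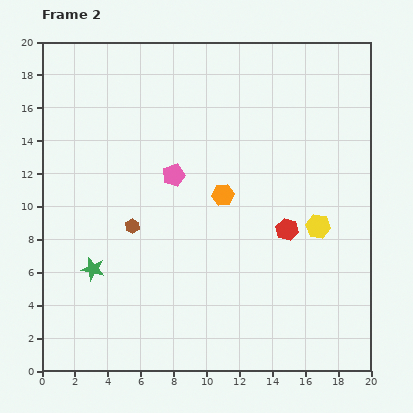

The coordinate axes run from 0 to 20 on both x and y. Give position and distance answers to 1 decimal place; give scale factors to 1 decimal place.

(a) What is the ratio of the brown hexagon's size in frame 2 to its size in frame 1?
0.6×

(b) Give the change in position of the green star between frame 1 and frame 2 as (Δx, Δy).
(0.1, 3.6)

The green star was at (3.0, 2.6) in frame 1 and (3.1, 6.2) in frame 2.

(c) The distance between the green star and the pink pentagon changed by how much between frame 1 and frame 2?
-3.1

Distance in frame 1: 10.6. Distance in frame 2: 7.5.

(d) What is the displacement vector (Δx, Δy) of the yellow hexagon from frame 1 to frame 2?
(-1.1, 2.5)

The yellow hexagon was at (17.9, 6.3) in frame 1 and (16.8, 8.8) in frame 2.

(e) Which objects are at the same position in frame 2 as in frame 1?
the pink pentagon, the brown hexagon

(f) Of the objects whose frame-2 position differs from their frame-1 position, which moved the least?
the orange hexagon

(moved 1.6)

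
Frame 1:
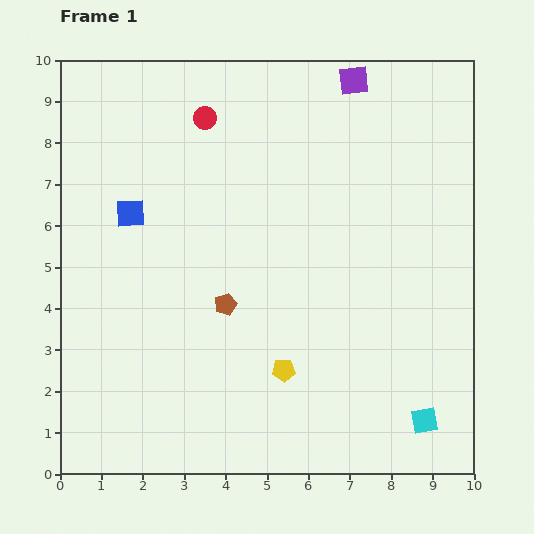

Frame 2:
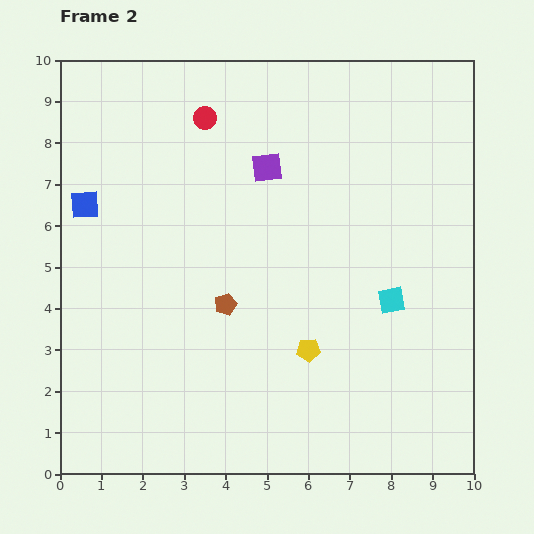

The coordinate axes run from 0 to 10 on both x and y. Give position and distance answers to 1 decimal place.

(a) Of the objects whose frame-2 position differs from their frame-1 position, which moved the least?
the yellow pentagon

(moved 0.8)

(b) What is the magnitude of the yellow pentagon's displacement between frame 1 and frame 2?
0.8

The yellow pentagon moved from (5.4, 2.5) to (6.0, 3.0), a distance of √(0.6² + 0.5²) ≈ 0.8.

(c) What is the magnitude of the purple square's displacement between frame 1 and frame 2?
3.0

The purple square moved from (7.1, 9.5) to (5.0, 7.4), a distance of √(2.1² + 2.1²) ≈ 3.0.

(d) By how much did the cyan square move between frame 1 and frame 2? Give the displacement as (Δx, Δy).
(-0.8, 2.9)

The cyan square was at (8.8, 1.3) in frame 1 and (8.0, 4.2) in frame 2.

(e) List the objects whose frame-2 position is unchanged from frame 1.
the brown pentagon, the red circle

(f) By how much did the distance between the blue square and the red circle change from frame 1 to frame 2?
+0.7

Distance in frame 1: 2.9. Distance in frame 2: 3.6.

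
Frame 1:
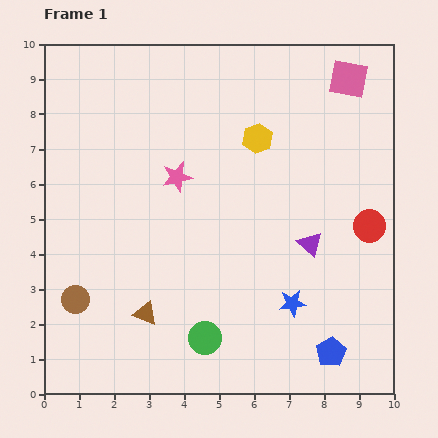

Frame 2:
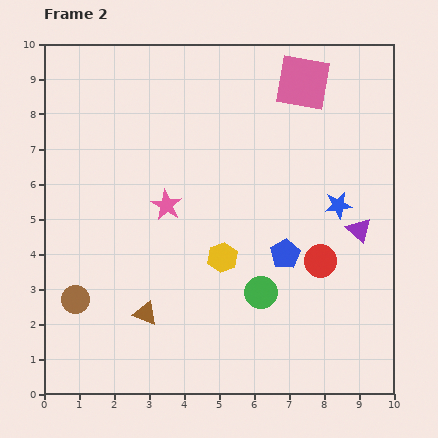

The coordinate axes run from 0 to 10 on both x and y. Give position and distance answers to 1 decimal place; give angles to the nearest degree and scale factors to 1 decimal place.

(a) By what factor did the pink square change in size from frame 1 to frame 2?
1.4×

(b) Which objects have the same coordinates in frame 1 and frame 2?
the brown circle, the brown triangle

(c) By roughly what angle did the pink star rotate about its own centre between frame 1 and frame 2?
29° counter-clockwise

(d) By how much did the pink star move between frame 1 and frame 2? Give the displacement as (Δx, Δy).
(-0.3, -0.8)

The pink star was at (3.8, 6.2) in frame 1 and (3.5, 5.4) in frame 2.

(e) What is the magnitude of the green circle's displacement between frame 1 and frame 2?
2.1

The green circle moved from (4.6, 1.6) to (6.2, 2.9), a distance of √(1.6² + 1.3²) ≈ 2.1.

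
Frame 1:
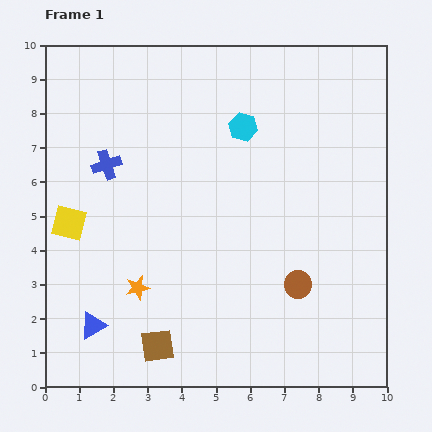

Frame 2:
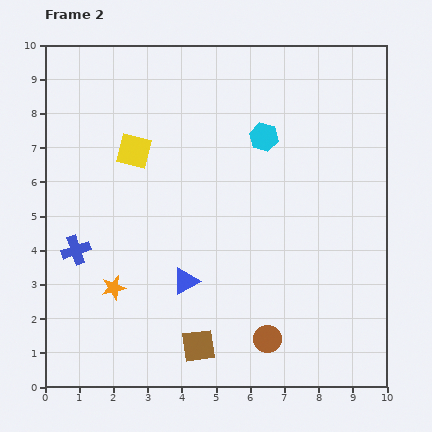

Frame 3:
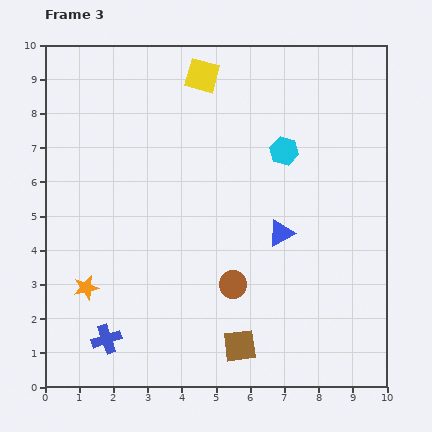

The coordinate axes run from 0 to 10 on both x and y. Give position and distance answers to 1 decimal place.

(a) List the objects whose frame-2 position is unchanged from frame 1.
none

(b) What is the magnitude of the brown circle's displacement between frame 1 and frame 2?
1.8

The brown circle moved from (7.4, 3.0) to (6.5, 1.4), a distance of √(0.9² + 1.6²) ≈ 1.8.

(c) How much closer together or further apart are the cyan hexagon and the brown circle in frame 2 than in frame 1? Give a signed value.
+1.0

Distance in frame 1: 4.9. Distance in frame 2: 5.9.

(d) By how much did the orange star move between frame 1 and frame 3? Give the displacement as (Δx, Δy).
(-1.5, 0.0)

The orange star was at (2.7, 2.9) in frame 1 and (1.2, 2.9) in frame 3.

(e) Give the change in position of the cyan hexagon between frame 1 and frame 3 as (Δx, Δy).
(1.2, -0.7)

The cyan hexagon was at (5.8, 7.6) in frame 1 and (7.0, 6.9) in frame 3.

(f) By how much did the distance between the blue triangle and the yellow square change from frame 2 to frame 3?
+1.0

Distance in frame 2: 4.1. Distance in frame 3: 5.1.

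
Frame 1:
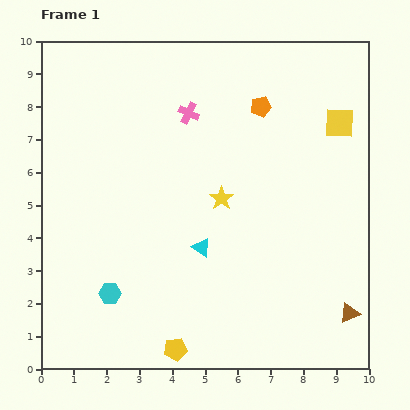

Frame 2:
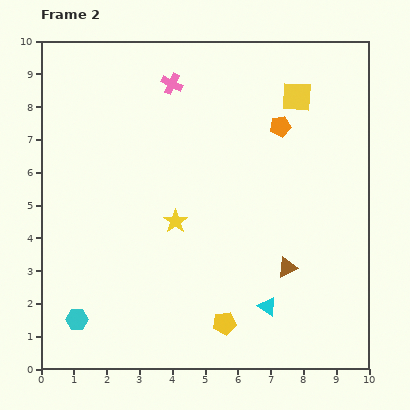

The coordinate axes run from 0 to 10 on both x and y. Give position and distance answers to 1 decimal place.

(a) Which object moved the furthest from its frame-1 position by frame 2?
the cyan triangle

(moved 2.7; next 2.4)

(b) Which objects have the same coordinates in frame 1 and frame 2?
none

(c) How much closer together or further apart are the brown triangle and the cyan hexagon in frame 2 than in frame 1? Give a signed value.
-0.7

Distance in frame 1: 7.3. Distance in frame 2: 6.6.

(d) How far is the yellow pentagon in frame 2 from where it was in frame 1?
1.7

The yellow pentagon moved from (4.1, 0.6) to (5.6, 1.4), a distance of √(1.5² + 0.8²) ≈ 1.7.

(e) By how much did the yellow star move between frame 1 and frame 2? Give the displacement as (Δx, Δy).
(-1.4, -0.7)

The yellow star was at (5.5, 5.2) in frame 1 and (4.1, 4.5) in frame 2.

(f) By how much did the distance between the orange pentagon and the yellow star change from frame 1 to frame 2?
+1.3

Distance in frame 1: 3.0. Distance in frame 2: 4.3.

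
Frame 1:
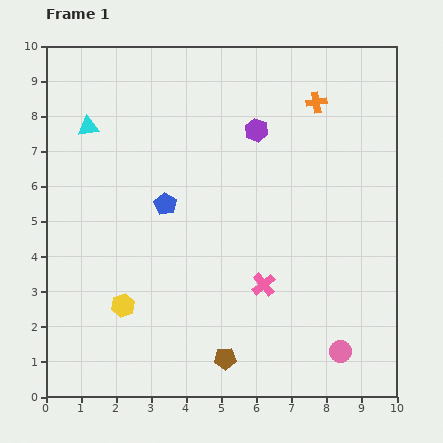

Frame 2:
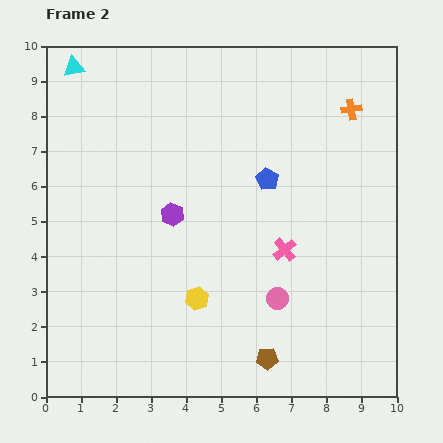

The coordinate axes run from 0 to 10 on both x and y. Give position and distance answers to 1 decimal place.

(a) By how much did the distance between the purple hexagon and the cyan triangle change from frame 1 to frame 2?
+0.2

Distance in frame 1: 4.8. Distance in frame 2: 5.0.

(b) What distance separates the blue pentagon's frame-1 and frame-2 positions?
3.0

The blue pentagon moved from (3.4, 5.5) to (6.3, 6.2), a distance of √(2.9² + 0.7²) ≈ 3.0.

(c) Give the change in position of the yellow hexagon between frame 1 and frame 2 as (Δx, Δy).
(2.1, 0.2)

The yellow hexagon was at (2.2, 2.6) in frame 1 and (4.3, 2.8) in frame 2.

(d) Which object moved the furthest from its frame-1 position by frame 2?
the purple hexagon

(moved 3.4; next 3.0)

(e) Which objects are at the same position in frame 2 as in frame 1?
none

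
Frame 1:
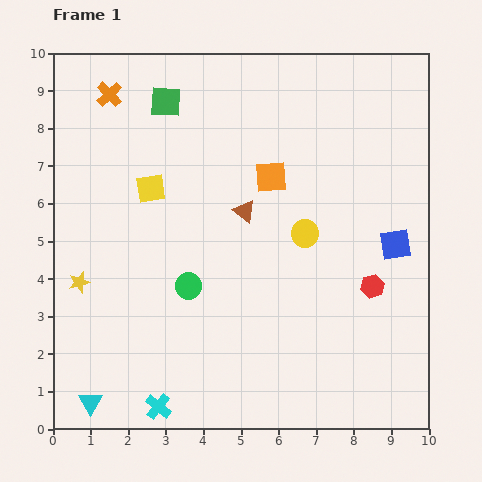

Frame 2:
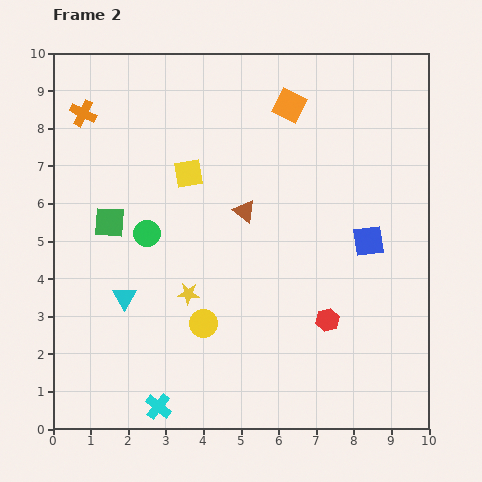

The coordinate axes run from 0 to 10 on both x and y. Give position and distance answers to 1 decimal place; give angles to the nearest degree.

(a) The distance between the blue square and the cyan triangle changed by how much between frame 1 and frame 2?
-2.4

Distance in frame 1: 9.1. Distance in frame 2: 6.7.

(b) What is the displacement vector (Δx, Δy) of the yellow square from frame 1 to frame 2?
(1.0, 0.4)

The yellow square was at (2.6, 6.4) in frame 1 and (3.6, 6.8) in frame 2.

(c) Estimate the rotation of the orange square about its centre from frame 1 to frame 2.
32° clockwise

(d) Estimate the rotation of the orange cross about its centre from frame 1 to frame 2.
20° counter-clockwise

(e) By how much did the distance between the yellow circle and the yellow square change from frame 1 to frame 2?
-0.3

Distance in frame 1: 4.3. Distance in frame 2: 4.0.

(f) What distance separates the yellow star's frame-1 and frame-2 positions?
2.9

The yellow star moved from (0.7, 3.9) to (3.6, 3.6), a distance of √(2.9² + 0.3²) ≈ 2.9.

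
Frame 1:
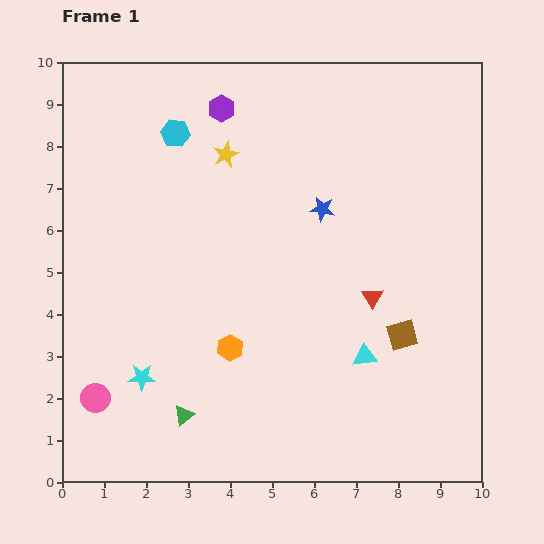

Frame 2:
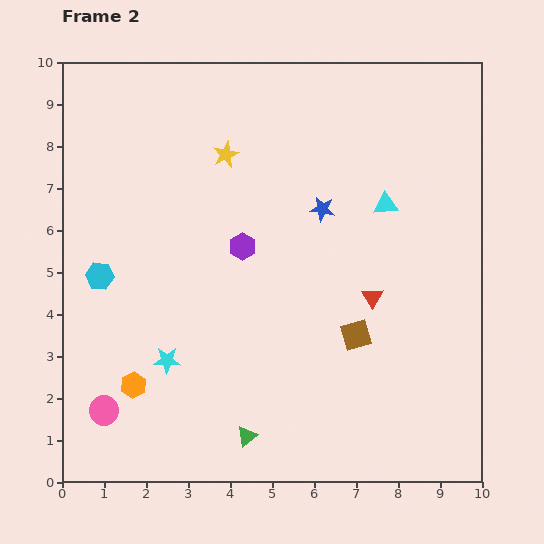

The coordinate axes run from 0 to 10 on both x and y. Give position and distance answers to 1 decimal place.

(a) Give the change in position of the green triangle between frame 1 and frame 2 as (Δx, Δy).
(1.5, -0.5)

The green triangle was at (2.9, 1.6) in frame 1 and (4.4, 1.1) in frame 2.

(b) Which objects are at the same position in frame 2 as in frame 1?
the yellow star, the blue star, the red triangle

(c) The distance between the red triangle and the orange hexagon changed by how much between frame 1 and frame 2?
+2.5

Distance in frame 1: 3.6. Distance in frame 2: 6.1.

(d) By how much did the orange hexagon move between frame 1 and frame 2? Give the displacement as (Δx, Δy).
(-2.3, -0.9)

The orange hexagon was at (4.0, 3.2) in frame 1 and (1.7, 2.3) in frame 2.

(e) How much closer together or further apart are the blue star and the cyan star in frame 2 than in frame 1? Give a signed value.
-0.7

Distance in frame 1: 5.9. Distance in frame 2: 5.2.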